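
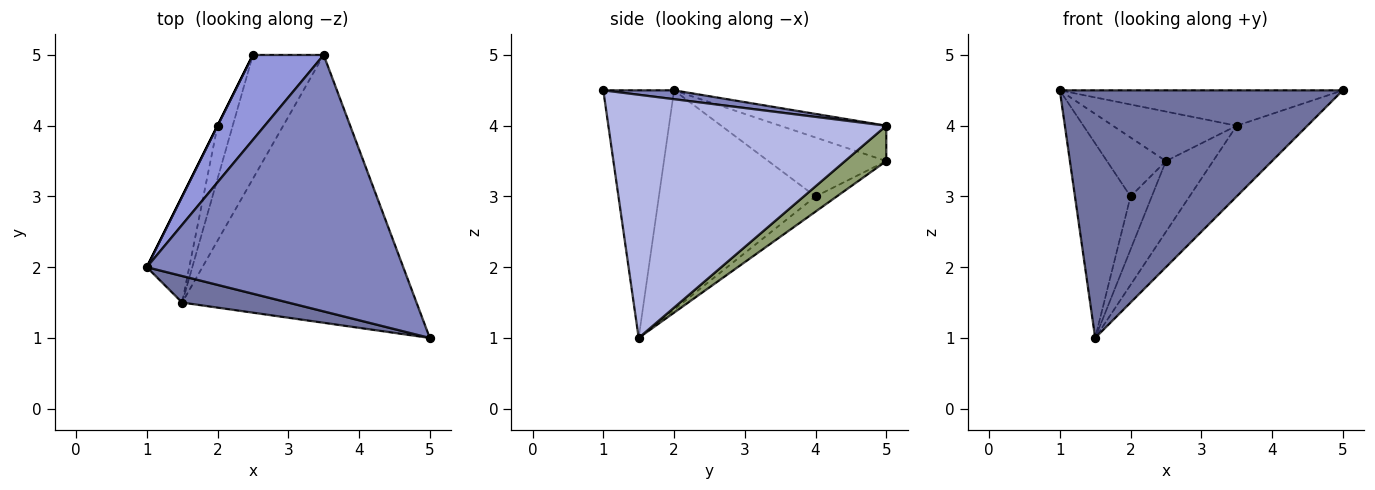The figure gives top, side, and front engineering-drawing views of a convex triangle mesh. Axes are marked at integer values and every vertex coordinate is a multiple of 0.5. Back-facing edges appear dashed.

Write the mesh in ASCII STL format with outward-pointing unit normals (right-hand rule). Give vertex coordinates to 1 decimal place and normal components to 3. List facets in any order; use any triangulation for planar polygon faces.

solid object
 facet normal -0.241 -0.965 0.103
  outer loop
   vertex 1.5 1.5 1.0
   vertex 5.0 1.0 4.5
   vertex 1.0 2.0 4.5
  endloop
 endfacet
 facet normal 0.034 0.137 0.990
  outer loop
   vertex 3.5 5.0 4.0
   vertex 1.0 2.0 4.5
   vertex 5.0 1.0 4.5
  endloop
 endfacet
 facet normal -0.396 0.463 0.793
  outer loop
   vertex 3.5 5.0 4.0
   vertex 2.5 5.0 3.5
   vertex 1.0 2.0 4.5
  endloop
 endfacet
 facet normal 0.708 0.180 -0.683
  outer loop
   vertex 3.5 5.0 4.0
   vertex 5.0 1.0 4.5
   vertex 1.5 1.5 1.0
  endloop
 endfacet
 facet normal 0.398 0.455 -0.796
  outer loop
   vertex 3.5 5.0 4.0
   vertex 1.5 1.5 1.0
   vertex 2.5 5.0 3.5
  endloop
 endfacet
 facet normal -0.894 0.447 0.000
  outer loop
   vertex 2.0 4.0 3.0
   vertex 1.0 2.0 4.5
   vertex 2.5 5.0 3.5
  endloop
 endfacet
 facet normal -0.927 0.329 -0.179
  outer loop
   vertex 2.0 4.0 3.0
   vertex 1.5 1.5 1.0
   vertex 1.0 2.0 4.5
  endloop
 endfacet
 facet normal -0.577 0.577 -0.577
  outer loop
   vertex 2.0 4.0 3.0
   vertex 2.5 5.0 3.5
   vertex 1.5 1.5 1.0
  endloop
 endfacet
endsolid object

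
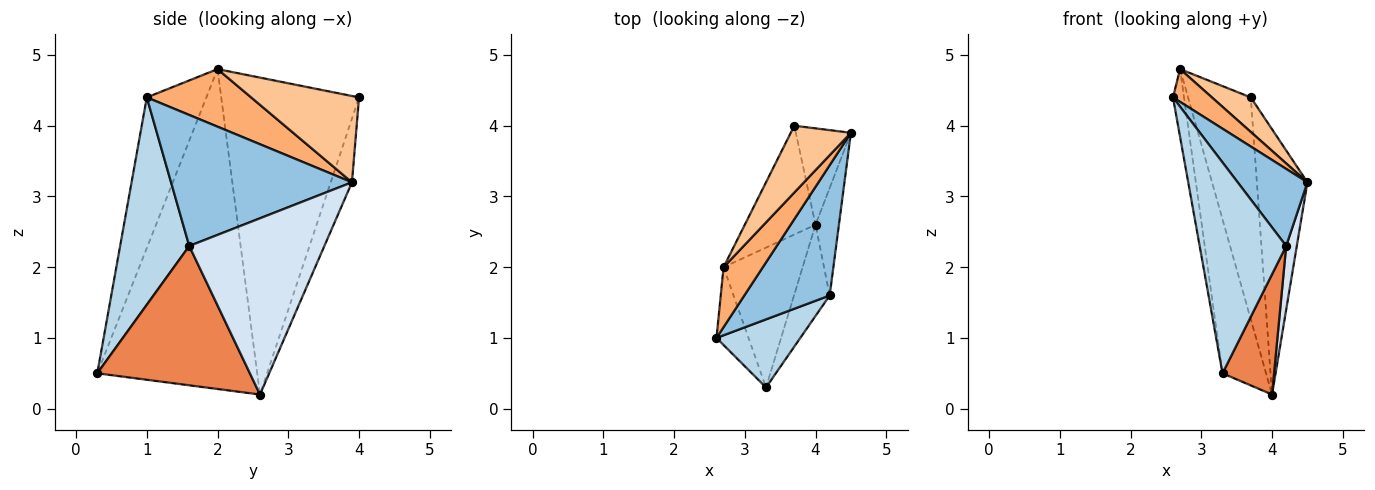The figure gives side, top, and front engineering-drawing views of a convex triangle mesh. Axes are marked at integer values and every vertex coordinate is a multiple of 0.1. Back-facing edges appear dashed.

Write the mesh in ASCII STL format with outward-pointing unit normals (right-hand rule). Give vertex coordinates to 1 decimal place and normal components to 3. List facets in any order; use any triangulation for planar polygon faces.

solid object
 facet normal -0.367 0.874 -0.318
  outer loop
   vertex 3.7 4.0 4.4
   vertex 4.5 3.9 3.2
   vertex 4.0 2.6 0.2
  endloop
 endfacet
 facet normal 0.797 -0.307 0.520
  outer loop
   vertex 4.2 1.6 2.3
   vertex 4.5 3.9 3.2
   vertex 2.6 1.0 4.4
  endloop
 endfacet
 facet normal 0.605 -0.758 0.245
  outer loop
   vertex 4.2 1.6 2.3
   vertex 2.6 1.0 4.4
   vertex 3.3 0.3 0.5
  endloop
 endfacet
 facet normal 0.988 -0.078 -0.131
  outer loop
   vertex 4.2 1.6 2.3
   vertex 4.0 2.6 0.2
   vertex 4.5 3.9 3.2
  endloop
 endfacet
 facet normal 0.921 -0.311 -0.236
  outer loop
   vertex 4.2 1.6 2.3
   vertex 3.3 0.3 0.5
   vertex 4.0 2.6 0.2
  endloop
 endfacet
 facet normal 0.789 -0.294 0.539
  outer loop
   vertex 2.7 2.0 4.8
   vertex 2.6 1.0 4.4
   vertex 4.5 3.9 3.2
  endloop
 endfacet
 facet normal 0.787 -0.284 0.548
  outer loop
   vertex 2.7 2.0 4.8
   vertex 4.5 3.9 3.2
   vertex 3.7 4.0 4.4
  endloop
 endfacet
 facet normal -0.892 0.406 -0.199
  outer loop
   vertex 2.7 2.0 4.8
   vertex 3.7 4.0 4.4
   vertex 4.0 2.6 0.2
  endloop
 endfacet
 facet normal -0.962 0.178 -0.205
  outer loop
   vertex 2.7 2.0 4.8
   vertex 3.3 0.3 0.5
   vertex 2.6 1.0 4.4
  endloop
 endfacet
 facet normal -0.939 0.255 -0.232
  outer loop
   vertex 2.7 2.0 4.8
   vertex 4.0 2.6 0.2
   vertex 3.3 0.3 0.5
  endloop
 endfacet
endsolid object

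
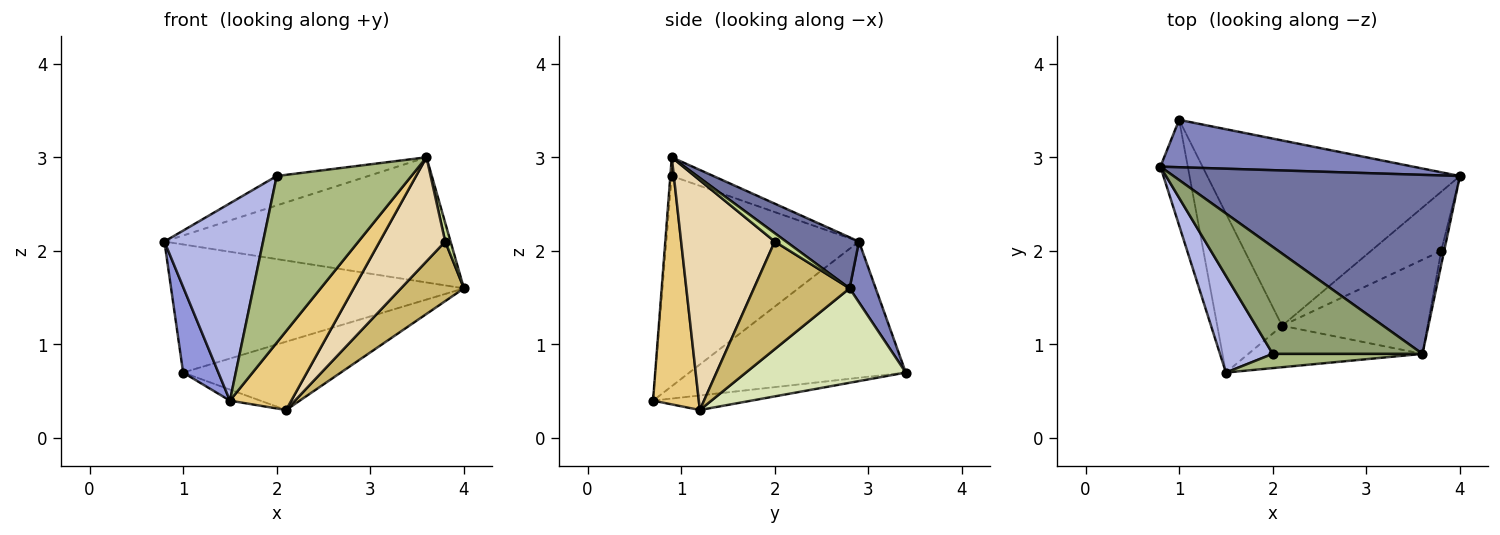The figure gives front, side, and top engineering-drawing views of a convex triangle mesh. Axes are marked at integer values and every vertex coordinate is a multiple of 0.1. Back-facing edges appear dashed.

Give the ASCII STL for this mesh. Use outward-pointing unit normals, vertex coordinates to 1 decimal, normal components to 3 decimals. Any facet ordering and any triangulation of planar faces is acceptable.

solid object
 facet normal 0.144 0.567 0.811
  outer loop
   vertex 3.6 0.9 3.0
   vertex 4.0 2.8 1.6
   vertex 0.8 2.9 2.1
  endloop
 endfacet
 facet normal 0.083 0.935 0.346
  outer loop
   vertex 1.0 3.4 0.7
   vertex 0.8 2.9 2.1
   vertex 4.0 2.8 1.6
  endloop
 endfacet
 facet normal -0.968 -0.158 -0.195
  outer loop
   vertex 1.0 3.4 0.7
   vertex 1.5 0.7 0.4
   vertex 0.8 2.9 2.1
  endloop
 endfacet
 facet normal -0.869 -0.445 0.218
  outer loop
   vertex 2.0 0.9 2.8
   vertex 0.8 2.9 2.1
   vertex 1.5 0.7 0.4
  endloop
 endfacet
 facet normal -0.120 0.263 0.957
  outer loop
   vertex 2.0 0.9 2.8
   vertex 3.6 0.9 3.0
   vertex 0.8 2.9 2.1
  endloop
 endfacet
 facet normal -0.011 -0.996 0.085
  outer loop
   vertex 2.0 0.9 2.8
   vertex 1.5 0.7 0.4
   vertex 3.6 0.9 3.0
  endloop
 endfacet
 facet normal 0.862 -0.406 -0.304
  outer loop
   vertex 3.8 2.0 2.1
   vertex 4.0 2.8 1.6
   vertex 3.6 0.9 3.0
  endloop
 endfacet
 facet normal 0.331 0.326 -0.885
  outer loop
   vertex 2.1 1.2 0.3
   vertex 1.0 3.4 0.7
   vertex 4.0 2.8 1.6
  endloop
 endfacet
 facet normal -0.219 0.068 -0.973
  outer loop
   vertex 2.1 1.2 0.3
   vertex 1.5 0.7 0.4
   vertex 1.0 3.4 0.7
  endloop
 endfacet
 facet normal 0.734 -0.482 -0.478
  outer loop
   vertex 2.1 1.2 0.3
   vertex 4.0 2.8 1.6
   vertex 3.8 2.0 2.1
  endloop
 endfacet
 facet normal 0.551 -0.739 -0.388
  outer loop
   vertex 2.1 1.2 0.3
   vertex 3.6 0.9 3.0
   vertex 1.5 0.7 0.4
  endloop
 endfacet
 facet normal 0.727 -0.509 -0.461
  outer loop
   vertex 2.1 1.2 0.3
   vertex 3.8 2.0 2.1
   vertex 3.6 0.9 3.0
  endloop
 endfacet
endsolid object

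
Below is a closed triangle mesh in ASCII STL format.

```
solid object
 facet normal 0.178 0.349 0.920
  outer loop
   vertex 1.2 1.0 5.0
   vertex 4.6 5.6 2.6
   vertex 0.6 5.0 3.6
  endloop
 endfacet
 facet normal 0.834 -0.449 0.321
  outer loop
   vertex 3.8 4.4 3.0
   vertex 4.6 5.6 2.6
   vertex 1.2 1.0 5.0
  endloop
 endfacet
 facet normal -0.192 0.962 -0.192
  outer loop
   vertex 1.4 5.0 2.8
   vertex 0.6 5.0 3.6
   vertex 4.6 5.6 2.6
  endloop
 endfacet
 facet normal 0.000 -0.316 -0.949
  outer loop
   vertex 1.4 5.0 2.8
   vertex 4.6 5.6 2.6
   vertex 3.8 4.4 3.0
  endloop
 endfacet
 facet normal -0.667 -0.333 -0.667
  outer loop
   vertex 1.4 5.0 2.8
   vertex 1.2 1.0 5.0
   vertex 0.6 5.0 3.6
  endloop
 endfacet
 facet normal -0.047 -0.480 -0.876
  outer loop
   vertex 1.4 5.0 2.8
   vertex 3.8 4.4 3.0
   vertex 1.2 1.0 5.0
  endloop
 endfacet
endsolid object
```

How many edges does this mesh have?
9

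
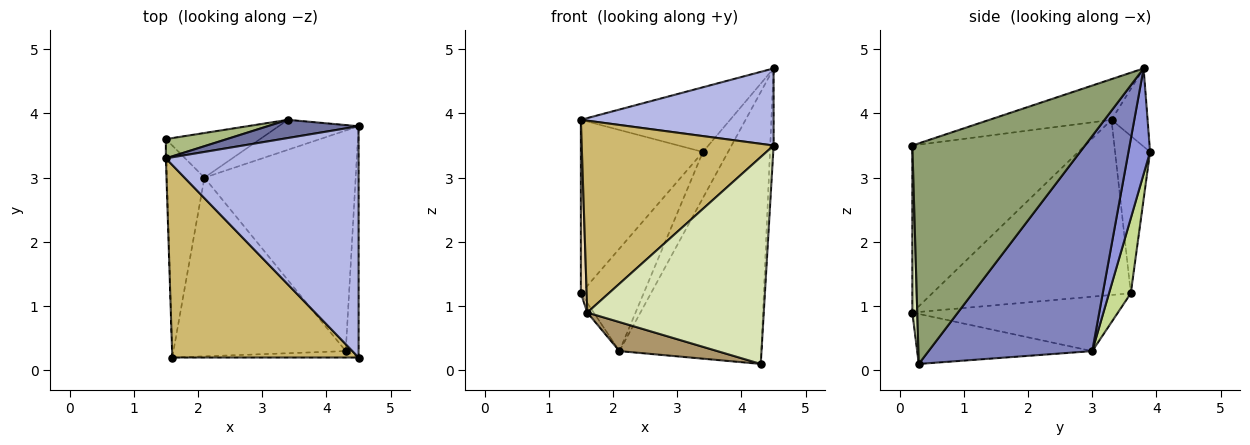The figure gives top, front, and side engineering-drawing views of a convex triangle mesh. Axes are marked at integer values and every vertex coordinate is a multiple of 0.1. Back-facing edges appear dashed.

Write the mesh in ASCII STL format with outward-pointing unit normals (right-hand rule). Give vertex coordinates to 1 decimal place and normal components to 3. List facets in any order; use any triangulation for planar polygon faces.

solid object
 facet normal -0.227 0.938 0.264
  outer loop
   vertex 3.4 3.9 3.4
   vertex 1.5 3.3 3.9
   vertex 4.5 3.8 4.7
  endloop
 endfacet
 facet normal 0.667 0.578 -0.469
  outer loop
   vertex 2.1 3.0 0.3
   vertex 4.5 3.8 4.7
   vertex 4.3 0.3 0.1
  endloop
 endfacet
 facet normal 0.585 0.680 -0.443
  outer loop
   vertex 2.1 3.0 0.3
   vertex 3.4 3.9 3.4
   vertex 4.5 3.8 4.7
  endloop
 endfacet
 facet normal -0.196 -0.310 0.930
  outer loop
   vertex 4.5 0.2 3.5
   vertex 4.5 3.8 4.7
   vertex 1.5 3.3 3.9
  endloop
 endfacet
 facet normal 0.998 0.019 -0.058
  outer loop
   vertex 4.5 0.2 3.5
   vertex 4.3 0.3 0.1
   vertex 4.5 3.8 4.7
  endloop
 endfacet
 facet normal -0.274 0.956 0.106
  outer loop
   vertex 1.5 3.6 1.2
   vertex 1.5 3.3 3.9
   vertex 3.4 3.9 3.4
  endloop
 endfacet
 facet normal 0.303 0.874 -0.381
  outer loop
   vertex 1.5 3.6 1.2
   vertex 3.4 3.9 3.4
   vertex 2.1 3.0 0.3
  endloop
 endfacet
 facet normal 0.028 -0.999 -0.031
  outer loop
   vertex 1.6 0.2 0.9
   vertex 4.3 0.3 0.1
   vertex 4.5 0.2 3.5
  endloop
 endfacet
 facet normal -0.275 -0.154 -0.949
  outer loop
   vertex 1.6 0.2 0.9
   vertex 2.1 3.0 0.3
   vertex 4.3 0.3 0.1
  endloop
 endfacet
 facet normal -0.536 -0.596 0.598
  outer loop
   vertex 1.6 0.2 0.9
   vertex 4.5 0.2 3.5
   vertex 1.5 3.3 3.9
  endloop
 endfacet
 facet normal -0.824 0.026 -0.566
  outer loop
   vertex 1.6 0.2 0.9
   vertex 1.5 3.6 1.2
   vertex 2.1 3.0 0.3
  endloop
 endfacet
 facet normal -1.000 -0.029 -0.003
  outer loop
   vertex 1.6 0.2 0.9
   vertex 1.5 3.3 3.9
   vertex 1.5 3.6 1.2
  endloop
 endfacet
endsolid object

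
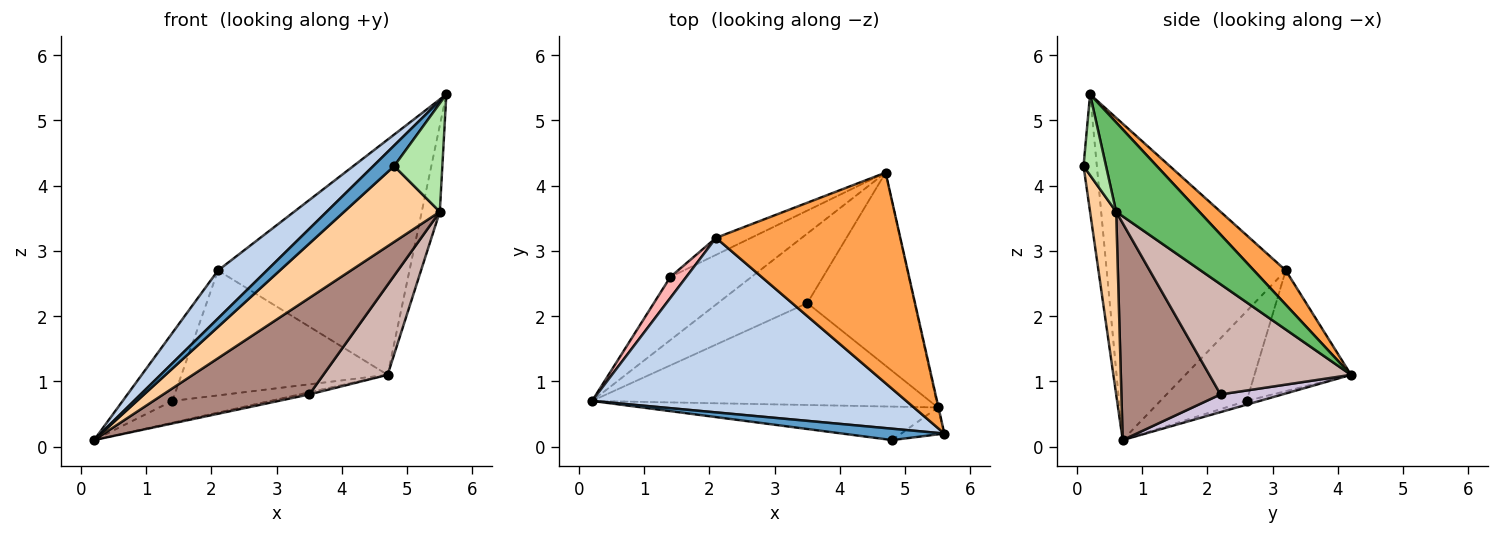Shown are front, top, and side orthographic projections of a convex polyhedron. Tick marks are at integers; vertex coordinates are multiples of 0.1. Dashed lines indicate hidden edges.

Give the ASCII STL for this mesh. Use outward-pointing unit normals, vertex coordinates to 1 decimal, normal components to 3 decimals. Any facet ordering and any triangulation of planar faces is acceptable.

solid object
 facet normal -0.486 -0.765 0.423
  outer loop
   vertex 4.8 0.1 4.3
   vertex 5.6 0.2 5.4
   vertex 0.2 0.7 0.1
  endloop
 endfacet
 facet normal -0.697 -0.190 0.692
  outer loop
   vertex 2.1 3.2 2.7
   vertex 0.2 0.7 0.1
   vertex 5.6 0.2 5.4
  endloop
 endfacet
 facet normal 0.123 0.739 0.662
  outer loop
   vertex 2.1 3.2 2.7
   vertex 5.6 0.2 5.4
   vertex 4.7 4.2 1.1
  endloop
 endfacet
 facet normal 0.242 -0.888 -0.392
  outer loop
   vertex 5.5 0.6 3.6
   vertex 4.8 0.1 4.3
   vertex 0.2 0.7 0.1
  endloop
 endfacet
 facet normal 0.977 0.212 -0.007
  outer loop
   vertex 5.5 0.6 3.6
   vertex 4.7 4.2 1.1
   vertex 5.6 0.2 5.4
  endloop
 endfacet
 facet normal 0.412 -0.884 -0.219
  outer loop
   vertex 5.5 0.6 3.6
   vertex 5.6 0.2 5.4
   vertex 4.8 0.1 4.3
  endloop
 endfacet
 facet normal -0.043 0.326 -0.944
  outer loop
   vertex 1.4 2.6 0.7
   vertex 4.7 4.2 1.1
   vertex 0.2 0.7 0.1
  endloop
 endfacet
 facet normal -0.857 0.493 0.152
  outer loop
   vertex 1.4 2.6 0.7
   vertex 0.2 0.7 0.1
   vertex 2.1 3.2 2.7
  endloop
 endfacet
 facet normal -0.421 0.899 -0.122
  outer loop
   vertex 1.4 2.6 0.7
   vertex 2.1 3.2 2.7
   vertex 4.7 4.2 1.1
  endloop
 endfacet
 facet normal 0.194 0.031 -0.981
  outer loop
   vertex 3.5 2.2 0.8
   vertex 0.2 0.7 0.1
   vertex 4.7 4.2 1.1
  endloop
 endfacet
 facet normal 0.423 -0.623 -0.658
  outer loop
   vertex 3.5 2.2 0.8
   vertex 5.5 0.6 3.6
   vertex 0.2 0.7 0.1
  endloop
 endfacet
 facet normal 0.681 -0.309 -0.663
  outer loop
   vertex 3.5 2.2 0.8
   vertex 4.7 4.2 1.1
   vertex 5.5 0.6 3.6
  endloop
 endfacet
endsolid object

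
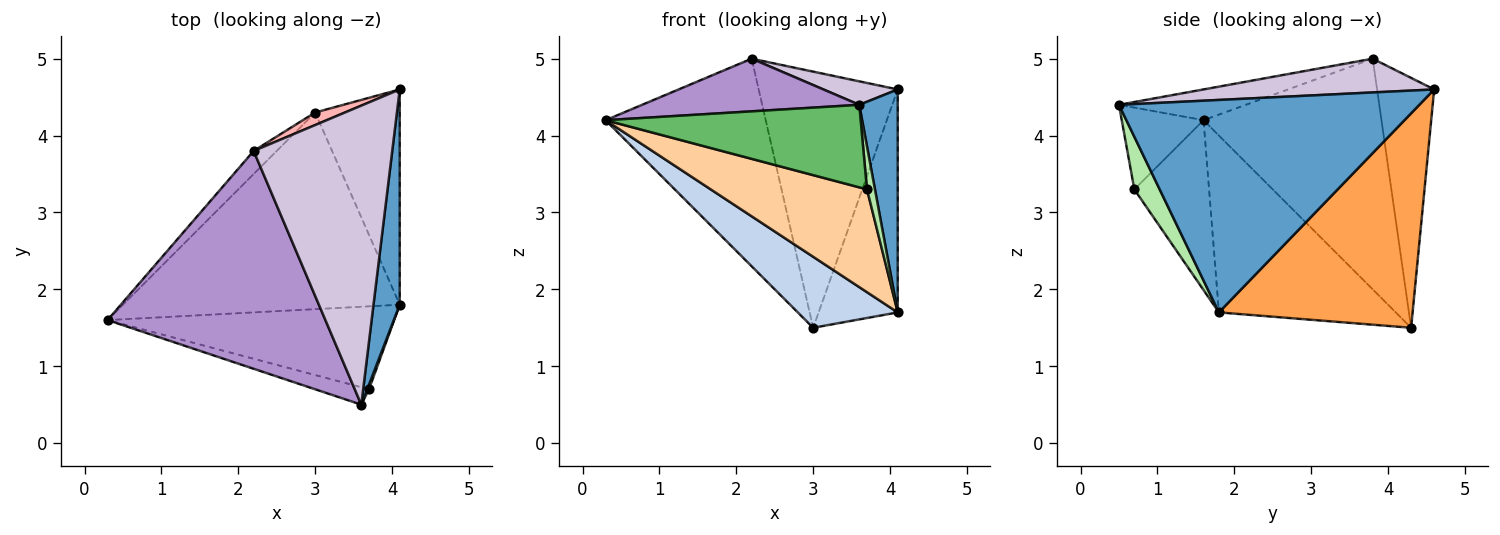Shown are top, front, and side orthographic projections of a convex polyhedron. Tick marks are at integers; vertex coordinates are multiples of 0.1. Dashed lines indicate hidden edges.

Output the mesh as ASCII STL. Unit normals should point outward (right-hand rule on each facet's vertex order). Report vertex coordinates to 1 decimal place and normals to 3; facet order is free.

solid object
 facet normal 0.985 -0.126 0.122
  outer loop
   vertex 3.6 0.5 4.4
   vertex 4.1 1.8 1.7
   vertex 4.1 4.6 4.6
  endloop
 endfacet
 facet normal -0.515 -0.291 -0.806
  outer loop
   vertex 3.0 4.3 1.5
   vertex 4.1 1.8 1.7
   vertex 0.3 1.6 4.2
  endloop
 endfacet
 facet normal 0.870 0.355 -0.343
  outer loop
   vertex 3.0 4.3 1.5
   vertex 4.1 4.6 4.6
   vertex 4.1 1.8 1.7
  endloop
 endfacet
 facet normal -0.349 -0.729 -0.589
  outer loop
   vertex 3.7 0.7 3.3
   vertex 0.3 1.6 4.2
   vertex 4.1 1.8 1.7
  endloop
 endfacet
 facet normal -0.299 -0.934 -0.197
  outer loop
   vertex 3.7 0.7 3.3
   vertex 3.6 0.5 4.4
   vertex 0.3 1.6 4.2
  endloop
 endfacet
 facet normal 0.953 -0.300 0.032
  outer loop
   vertex 3.7 0.7 3.3
   vertex 4.1 1.8 1.7
   vertex 3.6 0.5 4.4
  endloop
 endfacet
 facet normal -0.741 0.667 -0.074
  outer loop
   vertex 2.2 3.8 5.0
   vertex 3.0 4.3 1.5
   vertex 0.3 1.6 4.2
  endloop
 endfacet
 facet normal -0.380 0.924 0.045
  outer loop
   vertex 2.2 3.8 5.0
   vertex 4.1 4.6 4.6
   vertex 3.0 4.3 1.5
  endloop
 endfacet
 facet normal -0.136 -0.233 0.963
  outer loop
   vertex 2.2 3.8 5.0
   vertex 0.3 1.6 4.2
   vertex 3.6 0.5 4.4
  endloop
 endfacet
 facet normal 0.236 -0.076 0.969
  outer loop
   vertex 2.2 3.8 5.0
   vertex 3.6 0.5 4.4
   vertex 4.1 4.6 4.6
  endloop
 endfacet
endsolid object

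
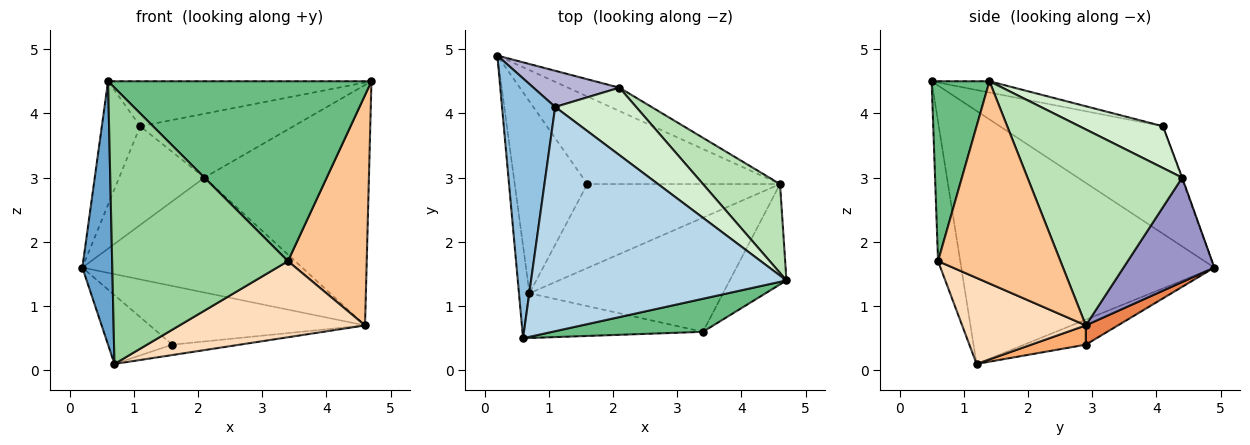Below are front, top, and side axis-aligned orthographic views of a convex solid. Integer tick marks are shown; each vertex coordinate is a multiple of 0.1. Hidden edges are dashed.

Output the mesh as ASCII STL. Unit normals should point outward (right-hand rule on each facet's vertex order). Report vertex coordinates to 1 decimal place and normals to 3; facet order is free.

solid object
 facet normal -0.992 -0.117 -0.041
  outer loop
   vertex 0.7 1.2 0.1
   vertex 0.6 0.5 4.5
   vertex 0.2 4.9 1.6
  endloop
 endfacet
 facet normal -0.877 0.206 0.434
  outer loop
   vertex 1.1 4.1 3.8
   vertex 0.2 4.9 1.6
   vertex 0.6 0.5 4.5
  endloop
 endfacet
 facet normal -0.043 0.196 0.980
  outer loop
   vertex 1.1 4.1 3.8
   vertex 0.6 0.5 4.5
   vertex 4.7 1.4 4.5
  endloop
 endfacet
 facet normal -0.308 0.321 -0.895
  outer loop
   vertex 1.6 2.9 0.4
   vertex 0.7 1.2 0.1
   vertex 0.2 4.9 1.6
  endloop
 endfacet
 facet normal 0.083 0.555 -0.828
  outer loop
   vertex 1.6 2.9 0.4
   vertex 0.2 4.9 1.6
   vertex 4.6 2.9 0.7
  endloop
 endfacet
 facet normal 0.099 0.122 -0.988
  outer loop
   vertex 1.6 2.9 0.4
   vertex 4.6 2.9 0.7
   vertex 0.7 1.2 0.1
  endloop
 endfacet
 facet normal 0.818 -0.527 -0.229
  outer loop
   vertex 3.4 0.6 1.7
   vertex 4.6 2.9 0.7
   vertex 4.7 1.4 4.5
  endloop
 endfacet
 facet normal 0.347 -0.520 -0.780
  outer loop
   vertex 3.4 0.6 1.7
   vertex 0.7 1.2 0.1
   vertex 4.6 2.9 0.7
  endloop
 endfacet
 facet normal 0.211 -0.961 0.177
  outer loop
   vertex 3.4 0.6 1.7
   vertex 4.7 1.4 4.5
   vertex 0.6 0.5 4.5
  endloop
 endfacet
 facet normal -0.124 -0.980 -0.159
  outer loop
   vertex 3.4 0.6 1.7
   vertex 0.6 0.5 4.5
   vertex 0.7 1.2 0.1
  endloop
 endfacet
 facet normal 0.661 0.703 0.260
  outer loop
   vertex 2.1 4.4 3.0
   vertex 4.7 1.4 4.5
   vertex 4.6 2.9 0.7
  endloop
 endfacet
 facet normal 0.351 0.644 0.680
  outer loop
   vertex 2.1 4.4 3.0
   vertex 1.1 4.1 3.8
   vertex 4.7 1.4 4.5
  endloop
 endfacet
 facet normal 0.375 0.908 -0.185
  outer loop
   vertex 2.1 4.4 3.0
   vertex 4.6 2.9 0.7
   vertex 0.2 4.9 1.6
  endloop
 endfacet
 facet normal -0.006 0.939 0.344
  outer loop
   vertex 2.1 4.4 3.0
   vertex 0.2 4.9 1.6
   vertex 1.1 4.1 3.8
  endloop
 endfacet
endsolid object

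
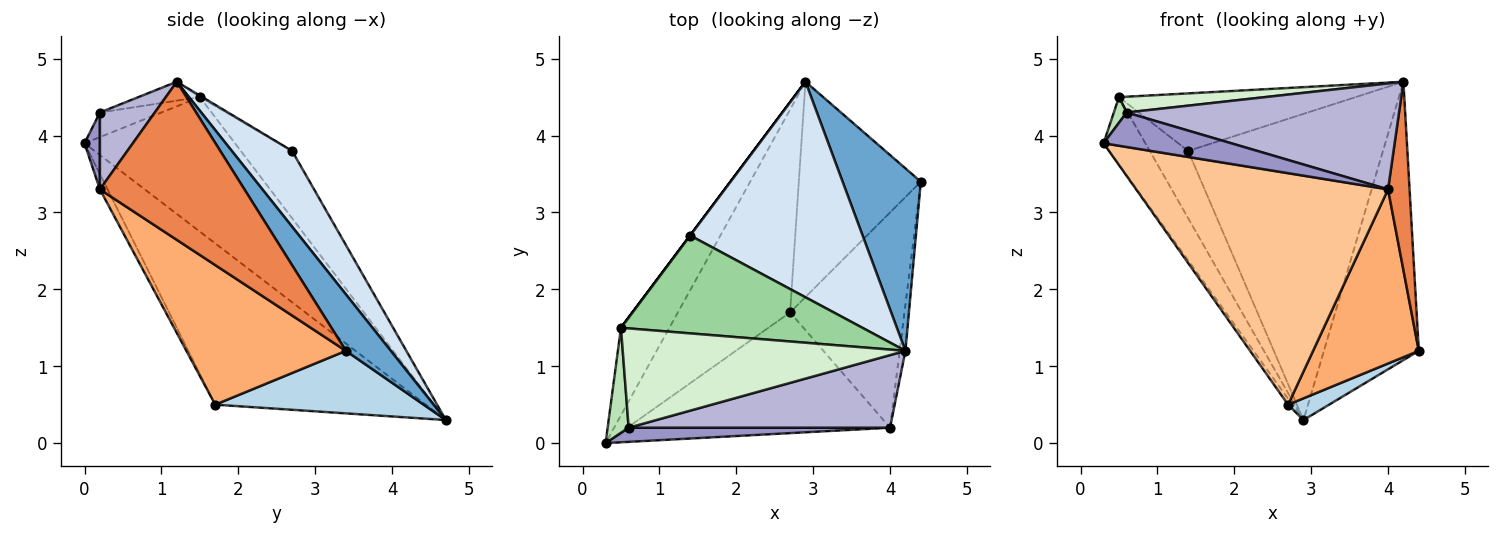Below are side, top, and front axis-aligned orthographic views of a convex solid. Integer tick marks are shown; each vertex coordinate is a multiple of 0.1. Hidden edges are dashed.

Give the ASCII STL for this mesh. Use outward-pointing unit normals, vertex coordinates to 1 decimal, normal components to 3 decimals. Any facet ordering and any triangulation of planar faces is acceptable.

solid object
 facet normal 0.368 0.778 0.510
  outer loop
   vertex 4.2 1.2 4.7
   vertex 4.4 3.4 1.2
   vertex 2.9 4.7 0.3
  endloop
 endfacet
 facet normal -0.821 0.017 -0.571
  outer loop
   vertex 2.7 1.7 0.5
   vertex 0.3 0.0 3.9
   vertex 2.9 4.7 0.3
  endloop
 endfacet
 facet normal 0.454 -0.089 -0.886
  outer loop
   vertex 2.7 1.7 0.5
   vertex 2.9 4.7 0.3
   vertex 4.4 3.4 1.2
  endloop
 endfacet
 facet normal 0.245 0.793 0.558
  outer loop
   vertex 1.4 2.7 3.8
   vertex 4.2 1.2 4.7
   vertex 2.9 4.7 0.3
  endloop
 endfacet
 facet normal 0.988 -0.147 -0.036
  outer loop
   vertex 4.0 0.2 3.3
   vertex 4.4 3.4 1.2
   vertex 4.2 1.2 4.7
  endloop
 endfacet
 facet normal 0.688 -0.456 -0.564
  outer loop
   vertex 4.0 0.2 3.3
   vertex 2.7 1.7 0.5
   vertex 4.4 3.4 1.2
  endloop
 endfacet
 facet normal -0.027 -0.886 -0.462
  outer loop
   vertex 4.0 0.2 3.3
   vertex 0.3 0.0 3.9
   vertex 2.7 1.7 0.5
  endloop
 endfacet
 facet normal -0.910 0.253 -0.328
  outer loop
   vertex 0.5 1.5 4.5
   vertex 2.9 4.7 0.3
   vertex 0.3 0.0 3.9
  endloop
 endfacet
 facet normal -0.800 0.600 0.000
  outer loop
   vertex 0.5 1.5 4.5
   vertex 1.4 2.7 3.8
   vertex 2.9 4.7 0.3
  endloop
 endfacet
 facet normal -0.005 0.507 0.862
  outer loop
   vertex 0.5 1.5 4.5
   vertex 4.2 1.2 4.7
   vertex 1.4 2.7 3.8
  endloop
 endfacet
 facet normal -0.751 -0.156 0.641
  outer loop
   vertex 0.6 0.2 4.3
   vertex 0.5 1.5 4.5
   vertex 0.3 0.0 3.9
  endloop
 endfacet
 facet normal -0.066 -0.157 0.985
  outer loop
   vertex 0.6 0.2 4.3
   vertex 4.2 1.2 4.7
   vertex 0.5 1.5 4.5
  endloop
 endfacet
 facet normal 0.111 -0.920 0.377
  outer loop
   vertex 0.6 0.2 4.3
   vertex 0.3 0.0 3.9
   vertex 4.0 0.2 3.3
  endloop
 endfacet
 facet normal 0.164 -0.814 0.558
  outer loop
   vertex 0.6 0.2 4.3
   vertex 4.0 0.2 3.3
   vertex 4.2 1.2 4.7
  endloop
 endfacet
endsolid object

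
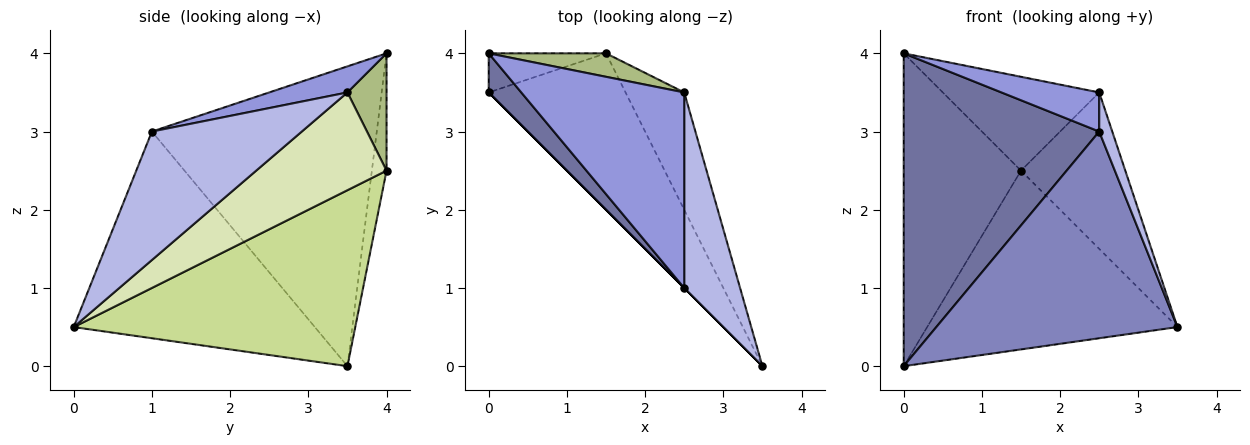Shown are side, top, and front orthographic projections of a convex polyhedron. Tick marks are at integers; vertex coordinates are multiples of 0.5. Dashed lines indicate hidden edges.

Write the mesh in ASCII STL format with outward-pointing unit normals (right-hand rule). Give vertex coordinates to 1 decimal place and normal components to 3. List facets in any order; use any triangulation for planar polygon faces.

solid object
 facet normal -0.752 -0.654 0.082
  outer loop
   vertex 2.5 1.0 3.0
   vertex 0.0 4.0 4.0
   vertex 0.0 3.5 0.0
  endloop
 endfacet
 facet normal -0.707 -0.707 0.000
  outer loop
   vertex 2.5 1.0 3.0
   vertex 0.0 3.5 0.0
   vertex 3.5 0.0 0.5
  endloop
 endfacet
 facet normal 0.155 -0.194 0.969
  outer loop
   vertex 2.5 1.0 3.0
   vertex 2.5 3.5 3.5
   vertex 0.0 4.0 4.0
  endloop
 endfacet
 facet normal 0.914 -0.079 0.397
  outer loop
   vertex 2.5 1.0 3.0
   vertex 3.5 0.0 0.5
   vertex 2.5 3.5 3.5
  endloop
 endfacet
 facet normal -0.123 0.985 -0.123
  outer loop
   vertex 1.5 4.0 2.5
   vertex 0.0 3.5 0.0
   vertex 0.0 4.0 4.0
  endloop
 endfacet
 facet normal 0.236 0.943 0.236
  outer loop
   vertex 1.5 4.0 2.5
   vertex 0.0 4.0 4.0
   vertex 2.5 3.5 3.5
  endloop
 endfacet
 facet normal 0.646 0.574 -0.503
  outer loop
   vertex 1.5 4.0 2.5
   vertex 3.5 0.0 0.5
   vertex 0.0 3.5 0.0
  endloop
 endfacet
 facet normal 0.707 0.566 -0.424
  outer loop
   vertex 1.5 4.0 2.5
   vertex 2.5 3.5 3.5
   vertex 3.5 0.0 0.5
  endloop
 endfacet
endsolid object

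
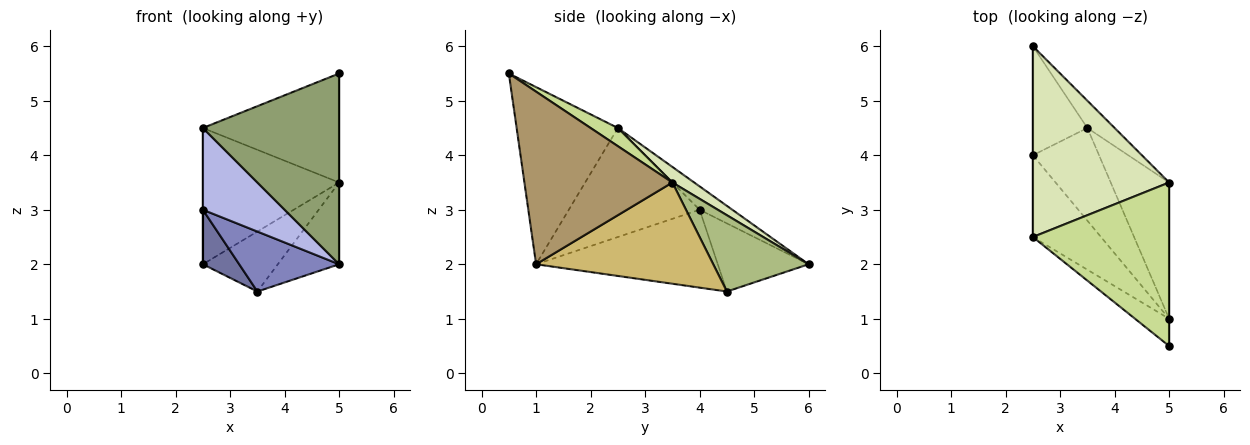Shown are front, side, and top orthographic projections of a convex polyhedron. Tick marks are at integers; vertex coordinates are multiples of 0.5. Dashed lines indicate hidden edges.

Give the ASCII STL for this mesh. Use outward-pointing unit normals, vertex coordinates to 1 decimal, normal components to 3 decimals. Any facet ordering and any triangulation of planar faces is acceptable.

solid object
 facet normal -0.745 -0.298 -0.596
  outer loop
   vertex 3.5 4.5 1.5
   vertex 2.5 4.0 3.0
   vertex 2.5 6.0 2.0
  endloop
 endfacet
 facet normal -0.703 -0.387 -0.597
  outer loop
   vertex 5.0 1.0 2.0
   vertex 2.5 4.0 3.0
   vertex 3.5 4.5 1.5
  endloop
 endfacet
 facet normal -1.000 0.000 0.000
  outer loop
   vertex 2.5 2.5 4.5
   vertex 2.5 6.0 2.0
   vertex 2.5 4.0 3.0
  endloop
 endfacet
 facet normal -0.749 -0.468 -0.468
  outer loop
   vertex 2.5 2.5 4.5
   vertex 2.5 4.0 3.0
   vertex 5.0 1.0 2.0
  endloop
 endfacet
 facet normal -0.592 -0.798 -0.114
  outer loop
   vertex 2.5 2.5 4.5
   vertex 5.0 1.0 2.0
   vertex 5.0 0.5 5.5
  endloop
 endfacet
 facet normal 0.757 0.595 -0.270
  outer loop
   vertex 5.0 3.5 3.5
   vertex 3.5 4.5 1.5
   vertex 2.5 6.0 2.0
  endloop
 endfacet
 facet normal 0.110 0.551 0.827
  outer loop
   vertex 5.0 3.5 3.5
   vertex 2.5 2.5 4.5
   vertex 5.0 0.5 5.5
  endloop
 endfacet
 facet normal 0.093 0.579 0.810
  outer loop
   vertex 5.0 3.5 3.5
   vertex 2.5 6.0 2.0
   vertex 2.5 2.5 4.5
  endloop
 endfacet
 facet normal 1.000 0.000 0.000
  outer loop
   vertex 5.0 3.5 3.5
   vertex 5.0 0.5 5.5
   vertex 5.0 1.0 2.0
  endloop
 endfacet
 facet normal 0.830 0.287 -0.479
  outer loop
   vertex 5.0 3.5 3.5
   vertex 5.0 1.0 2.0
   vertex 3.5 4.5 1.5
  endloop
 endfacet
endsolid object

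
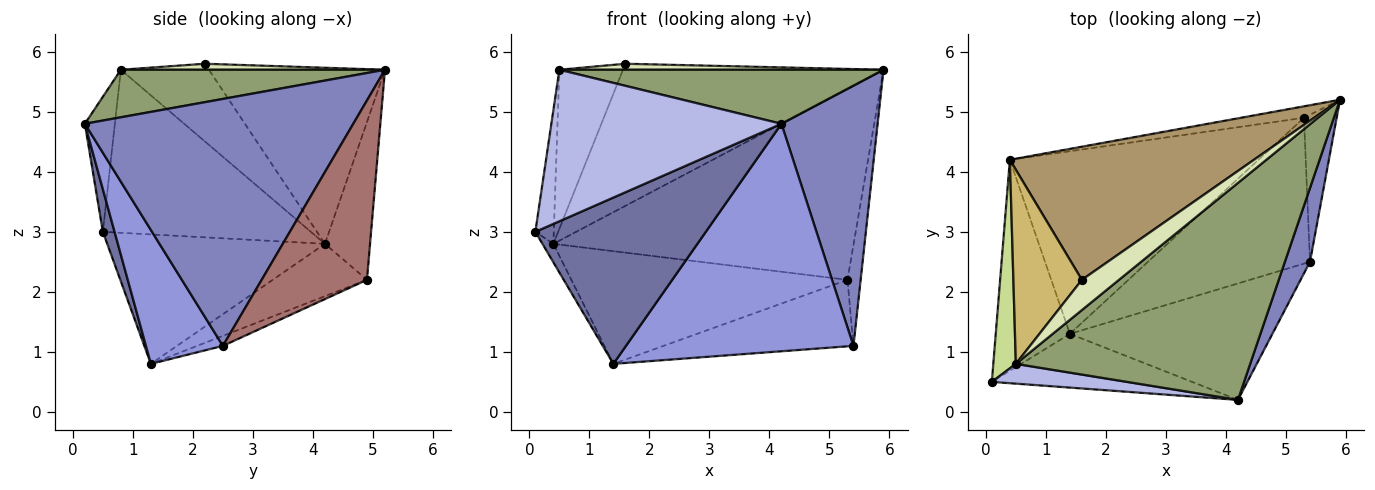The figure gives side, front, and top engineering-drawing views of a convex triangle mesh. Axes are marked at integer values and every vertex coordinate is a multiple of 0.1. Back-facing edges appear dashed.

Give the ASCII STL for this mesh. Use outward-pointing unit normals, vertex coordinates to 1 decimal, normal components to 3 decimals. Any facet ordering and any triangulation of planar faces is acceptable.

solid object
 facet normal 0.065 -0.950 -0.307
  outer loop
   vertex 1.4 1.3 0.8
   vertex 4.2 0.2 4.8
   vertex 0.1 0.5 3.0
  endloop
 endfacet
 facet normal 0.937 -0.336 0.095
  outer loop
   vertex 5.4 2.5 1.1
   vertex 5.9 5.2 5.7
   vertex 4.2 0.2 4.8
  endloop
 endfacet
 facet normal 0.288 -0.852 -0.436
  outer loop
   vertex 5.4 2.5 1.1
   vertex 4.2 0.2 4.8
   vertex 1.4 1.3 0.8
  endloop
 endfacet
 facet normal -0.128 -0.983 0.128
  outer loop
   vertex 0.5 0.8 5.7
   vertex 0.1 0.5 3.0
   vertex 4.2 0.2 4.8
  endloop
 endfacet
 facet normal 0.193 -0.237 0.952
  outer loop
   vertex 0.5 0.8 5.7
   vertex 4.2 0.2 4.8
   vertex 5.9 5.2 5.7
  endloop
 endfacet
 facet normal -0.867 0.043 -0.496
  outer loop
   vertex 0.4 4.2 2.8
   vertex 1.4 1.3 0.8
   vertex 0.1 0.5 3.0
  endloop
 endfacet
 facet normal -0.987 0.087 0.136
  outer loop
   vertex 0.4 4.2 2.8
   vertex 0.1 0.5 3.0
   vertex 0.5 0.8 5.7
  endloop
 endfacet
 facet normal 0.157 -0.192 0.969
  outer loop
   vertex 1.6 2.2 5.8
   vertex 0.5 0.8 5.7
   vertex 5.9 5.2 5.7
  endloop
 endfacet
 facet normal -0.442 0.654 0.613
  outer loop
   vertex 1.6 2.2 5.8
   vertex 5.9 5.2 5.7
   vertex 0.4 4.2 2.8
  endloop
 endfacet
 facet normal -0.659 0.477 0.581
  outer loop
   vertex 1.6 2.2 5.8
   vertex 0.4 4.2 2.8
   vertex 0.5 0.8 5.7
  endloop
 endfacet
 facet normal -0.056 0.414 -0.909
  outer loop
   vertex 5.3 4.9 2.2
   vertex 5.4 2.5 1.1
   vertex 1.4 1.3 0.8
  endloop
 endfacet
 facet normal -0.176 0.517 -0.838
  outer loop
   vertex 5.3 4.9 2.2
   vertex 1.4 1.3 0.8
   vertex 0.4 4.2 2.8
  endloop
 endfacet
 facet normal 0.976 0.122 -0.178
  outer loop
   vertex 5.3 4.9 2.2
   vertex 5.9 5.2 5.7
   vertex 5.4 2.5 1.1
  endloop
 endfacet
 facet normal -0.148 0.987 -0.059
  outer loop
   vertex 5.3 4.9 2.2
   vertex 0.4 4.2 2.8
   vertex 5.9 5.2 5.7
  endloop
 endfacet
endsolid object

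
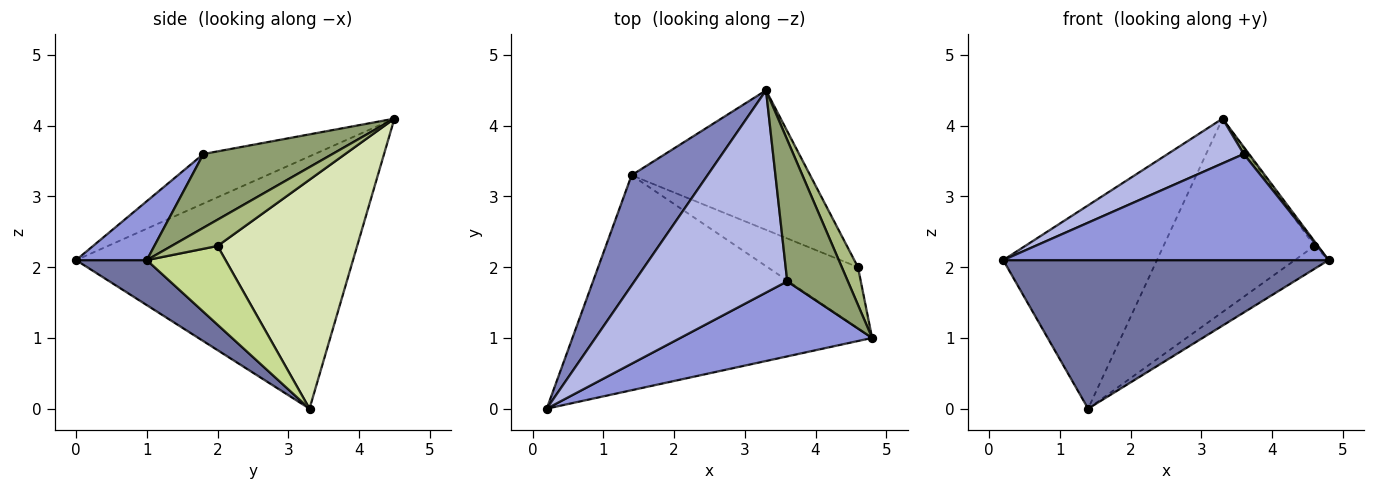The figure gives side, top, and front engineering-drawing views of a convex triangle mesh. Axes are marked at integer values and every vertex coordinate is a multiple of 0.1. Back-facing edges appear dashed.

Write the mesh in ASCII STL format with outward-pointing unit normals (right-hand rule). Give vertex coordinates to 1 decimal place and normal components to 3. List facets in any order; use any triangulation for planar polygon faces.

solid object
 facet normal 0.123 -0.564 -0.816
  outer loop
   vertex 1.4 3.3 0.0
   vertex 4.8 1.0 2.1
   vertex 0.2 0.0 2.1
  endloop
 endfacet
 facet normal -0.846 0.469 0.254
  outer loop
   vertex 1.4 3.3 0.0
   vertex 0.2 0.0 2.1
   vertex 3.3 4.5 4.1
  endloop
 endfacet
 facet normal 0.175 -0.804 0.569
  outer loop
   vertex 3.6 1.8 3.6
   vertex 0.2 0.0 2.1
   vertex 4.8 1.0 2.1
  endloop
 endfacet
 facet normal -0.302 -0.206 0.931
  outer loop
   vertex 3.6 1.8 3.6
   vertex 3.3 4.5 4.1
   vertex 0.2 0.0 2.1
  endloop
 endfacet
 facet normal 0.772 -0.032 0.635
  outer loop
   vertex 3.6 1.8 3.6
   vertex 4.8 1.0 2.1
   vertex 3.3 4.5 4.1
  endloop
 endfacet
 facet normal 0.850 0.065 0.523
  outer loop
   vertex 4.6 2.0 2.3
   vertex 3.3 4.5 4.1
   vertex 4.8 1.0 2.1
  endloop
 endfacet
 facet normal 0.632 0.272 -0.726
  outer loop
   vertex 4.6 2.0 2.3
   vertex 4.8 1.0 2.1
   vertex 1.4 3.3 0.0
  endloop
 endfacet
 facet normal 0.600 0.649 -0.468
  outer loop
   vertex 4.6 2.0 2.3
   vertex 1.4 3.3 0.0
   vertex 3.3 4.5 4.1
  endloop
 endfacet
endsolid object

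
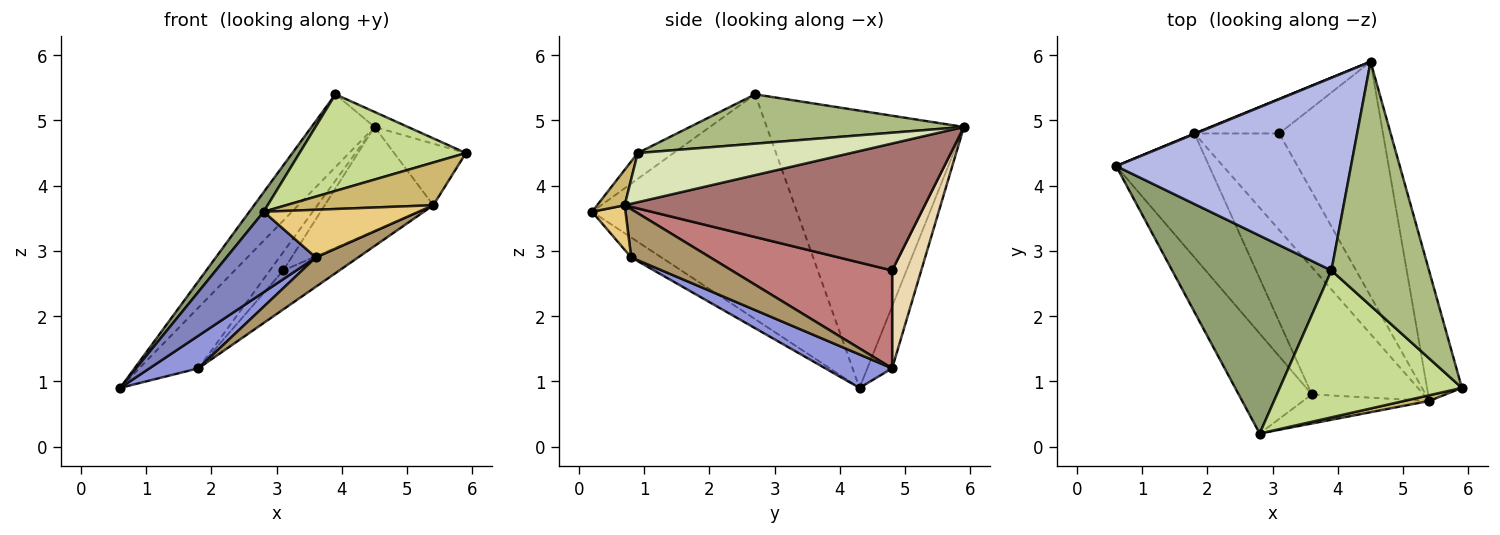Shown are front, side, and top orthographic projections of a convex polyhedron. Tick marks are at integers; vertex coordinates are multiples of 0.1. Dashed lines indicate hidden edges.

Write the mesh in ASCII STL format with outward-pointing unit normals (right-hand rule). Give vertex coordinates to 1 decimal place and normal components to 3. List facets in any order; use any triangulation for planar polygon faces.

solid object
 facet normal -0.386 0.922 0.008
  outer loop
   vertex 1.8 4.8 1.2
   vertex 0.6 4.3 0.9
   vertex 4.5 5.9 4.9
  endloop
 endfacet
 facet normal -0.207 -0.613 -0.762
  outer loop
   vertex 3.6 0.8 2.9
   vertex 2.8 0.2 3.6
   vertex 0.6 4.3 0.9
  endloop
 endfacet
 facet normal 0.329 -0.240 -0.913
  outer loop
   vertex 3.6 0.8 2.9
   vertex 0.6 4.3 0.9
   vertex 1.8 4.8 1.2
  endloop
 endfacet
 facet normal -0.741 0.237 0.628
  outer loop
   vertex 3.9 2.7 5.4
   vertex 4.5 5.9 4.9
   vertex 0.6 4.3 0.9
  endloop
 endfacet
 facet normal -0.815 -0.057 0.577
  outer loop
   vertex 3.9 2.7 5.4
   vertex 0.6 4.3 0.9
   vertex 2.8 0.2 3.6
  endloop
 endfacet
 facet normal 0.450 0.055 0.891
  outer loop
   vertex 3.9 2.7 5.4
   vertex 5.9 0.9 4.5
   vertex 4.5 5.9 4.9
  endloop
 endfacet
 facet normal -0.118 -0.546 0.830
  outer loop
   vertex 3.9 2.7 5.4
   vertex 2.8 0.2 3.6
   vertex 5.9 0.9 4.5
  endloop
 endfacet
 facet normal 0.787 0.265 -0.558
  outer loop
   vertex 5.4 0.7 3.7
   vertex 4.5 5.9 4.9
   vertex 5.9 0.9 4.5
  endloop
 endfacet
 facet normal 0.388 -0.207 -0.898
  outer loop
   vertex 5.4 0.7 3.7
   vertex 3.6 0.8 2.9
   vertex 1.8 4.8 1.2
  endloop
 endfacet
 facet normal 0.182 -0.975 0.130
  outer loop
   vertex 5.4 0.7 3.7
   vertex 5.9 0.9 4.5
   vertex 2.8 0.2 3.6
  endloop
 endfacet
 facet normal 0.181 -0.839 -0.512
  outer loop
   vertex 5.4 0.7 3.7
   vertex 2.8 0.2 3.6
   vertex 3.6 0.8 2.9
  endloop
 endfacet
 facet normal 0.714 0.329 -0.619
  outer loop
   vertex 3.1 4.8 2.7
   vertex 1.8 4.8 1.2
   vertex 4.5 5.9 4.9
  endloop
 endfacet
 facet normal 0.746 0.270 -0.609
  outer loop
   vertex 3.1 4.8 2.7
   vertex 4.5 5.9 4.9
   vertex 5.4 0.7 3.7
  endloop
 endfacet
 facet normal 0.731 0.255 -0.633
  outer loop
   vertex 3.1 4.8 2.7
   vertex 5.4 0.7 3.7
   vertex 1.8 4.8 1.2
  endloop
 endfacet
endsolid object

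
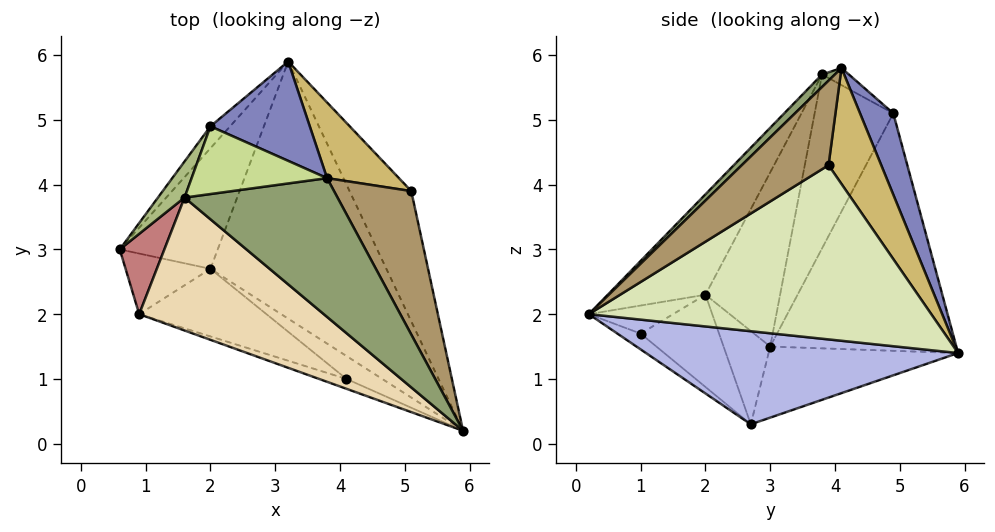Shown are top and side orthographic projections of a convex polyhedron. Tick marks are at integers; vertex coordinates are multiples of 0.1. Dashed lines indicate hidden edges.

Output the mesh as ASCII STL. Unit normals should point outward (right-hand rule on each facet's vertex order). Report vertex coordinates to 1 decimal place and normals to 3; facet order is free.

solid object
 facet normal -0.744 0.665 -0.062
  outer loop
   vertex 2.0 4.9 5.1
   vertex 3.2 5.9 1.4
   vertex 0.6 3.0 1.5
  endloop
 endfacet
 facet normal 0.272 0.903 0.332
  outer loop
   vertex 2.0 4.9 5.1
   vertex 3.8 4.1 5.8
   vertex 3.2 5.9 1.4
  endloop
 endfacet
 facet normal -0.525 0.446 -0.725
  outer loop
   vertex 2.0 2.7 0.3
   vertex 0.6 3.0 1.5
   vertex 3.2 5.9 1.4
  endloop
 endfacet
 facet normal 0.464 0.127 -0.877
  outer loop
   vertex 2.0 2.7 0.3
   vertex 3.2 5.9 1.4
   vertex 5.9 0.2 2.0
  endloop
 endfacet
 facet normal 0.060 -0.680 0.731
  outer loop
   vertex 1.6 3.8 5.7
   vertex 5.9 0.2 2.0
   vertex 3.8 4.1 5.8
  endloop
 endfacet
 facet normal -0.904 0.404 0.138
  outer loop
   vertex 1.6 3.8 5.7
   vertex 2.0 4.9 5.1
   vertex 0.6 3.0 1.5
  endloop
 endfacet
 facet normal -0.108 0.506 0.856
  outer loop
   vertex 1.6 3.8 5.7
   vertex 3.8 4.1 5.8
   vertex 2.0 4.9 5.1
  endloop
 endfacet
 facet normal 0.872 0.380 -0.309
  outer loop
   vertex 5.1 3.9 4.3
   vertex 5.9 0.2 2.0
   vertex 3.2 5.9 1.4
  endloop
 endfacet
 facet normal 0.715 -0.251 0.653
  outer loop
   vertex 5.1 3.9 4.3
   vertex 3.8 4.1 5.8
   vertex 5.9 0.2 2.0
  endloop
 endfacet
 facet normal 0.456 0.844 0.283
  outer loop
   vertex 5.1 3.9 4.3
   vertex 3.2 5.9 1.4
   vertex 3.8 4.1 5.8
  endloop
 endfacet
 facet normal -0.252 -0.782 -0.571
  outer loop
   vertex 4.1 1.0 1.7
   vertex 2.0 2.7 0.3
   vertex 5.9 0.2 2.0
  endloop
 endfacet
 facet normal -0.268 -0.827 0.493
  outer loop
   vertex 0.9 2.0 2.3
   vertex 5.9 0.2 2.0
   vertex 1.6 3.8 5.7
  endloop
 endfacet
 facet normal -0.337 -0.882 -0.329
  outer loop
   vertex 0.9 2.0 2.3
   vertex 4.1 1.0 1.7
   vertex 5.9 0.2 2.0
  endloop
 endfacet
 facet normal -0.965 -0.092 0.247
  outer loop
   vertex 0.9 2.0 2.3
   vertex 1.6 3.8 5.7
   vertex 0.6 3.0 1.5
  endloop
 endfacet
 facet normal -0.589 -0.605 -0.536
  outer loop
   vertex 0.9 2.0 2.3
   vertex 0.6 3.0 1.5
   vertex 2.0 2.7 0.3
  endloop
 endfacet
 facet normal -0.342 -0.812 -0.473
  outer loop
   vertex 0.9 2.0 2.3
   vertex 2.0 2.7 0.3
   vertex 4.1 1.0 1.7
  endloop
 endfacet
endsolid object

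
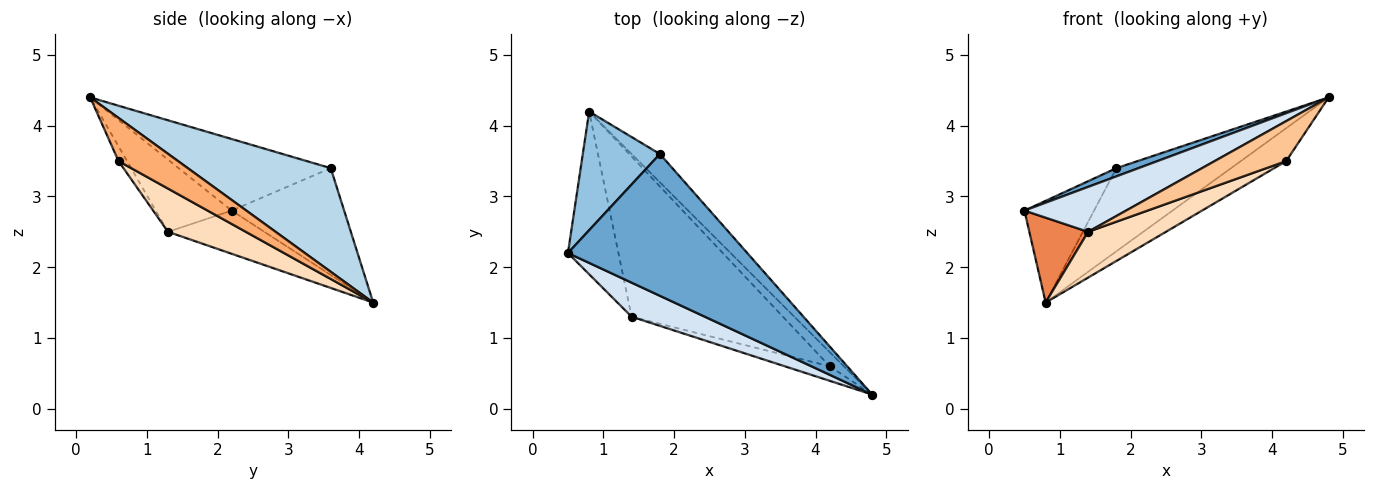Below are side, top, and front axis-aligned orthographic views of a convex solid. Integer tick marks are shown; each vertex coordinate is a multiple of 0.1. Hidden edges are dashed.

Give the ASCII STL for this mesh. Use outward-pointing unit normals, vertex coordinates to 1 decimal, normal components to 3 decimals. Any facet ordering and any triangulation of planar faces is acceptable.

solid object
 facet normal -0.370 -0.054 0.927
  outer loop
   vertex 1.8 3.6 3.4
   vertex 0.5 2.2 2.8
   vertex 4.8 0.2 4.4
  endloop
 endfacet
 facet normal -0.725 0.449 0.523
  outer loop
   vertex 1.8 3.6 3.4
   vertex 0.8 4.2 1.5
   vertex 0.5 2.2 2.8
  endloop
 endfacet
 facet normal 0.763 0.612 -0.208
  outer loop
   vertex 1.8 3.6 3.4
   vertex 4.8 0.2 4.4
   vertex 0.8 4.2 1.5
  endloop
 endfacet
 facet normal -0.512 -0.685 0.519
  outer loop
   vertex 1.4 1.3 2.5
   vertex 4.8 0.2 4.4
   vertex 0.5 2.2 2.8
  endloop
 endfacet
 facet normal -0.604 -0.369 -0.707
  outer loop
   vertex 1.4 1.3 2.5
   vertex 0.5 2.2 2.8
   vertex 0.8 4.2 1.5
  endloop
 endfacet
 facet normal 0.770 0.587 -0.252
  outer loop
   vertex 4.2 0.6 3.5
   vertex 0.8 4.2 1.5
   vertex 4.8 0.2 4.4
  endloop
 endfacet
 facet normal -0.112 -0.934 -0.340
  outer loop
   vertex 4.2 0.6 3.5
   vertex 4.8 0.2 4.4
   vertex 1.4 1.3 2.5
  endloop
 endfacet
 facet normal 0.265 -0.265 -0.927
  outer loop
   vertex 4.2 0.6 3.5
   vertex 1.4 1.3 2.5
   vertex 0.8 4.2 1.5
  endloop
 endfacet
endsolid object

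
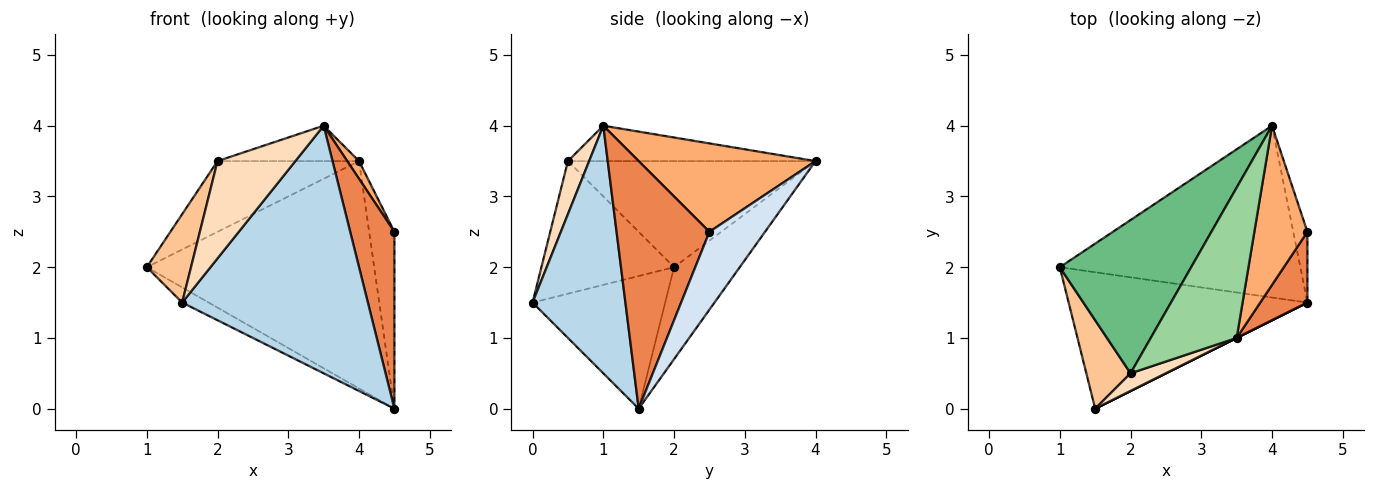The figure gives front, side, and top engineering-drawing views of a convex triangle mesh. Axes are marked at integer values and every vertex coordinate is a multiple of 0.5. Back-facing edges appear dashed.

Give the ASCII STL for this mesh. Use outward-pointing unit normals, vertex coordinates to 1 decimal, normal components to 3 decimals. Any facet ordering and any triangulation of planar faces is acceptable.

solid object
 facet normal -0.225 0.777 -0.587
  outer loop
   vertex 4.0 4.0 3.5
   vertex 4.5 1.5 0.0
   vertex 1.0 2.0 2.0
  endloop
 endfacet
 facet normal -0.483 0.097 -0.870
  outer loop
   vertex 1.5 0.0 1.5
   vertex 1.0 2.0 2.0
   vertex 4.5 1.5 0.0
  endloop
 endfacet
 facet normal 0.447 -0.894 0.000
  outer loop
   vertex 1.5 0.0 1.5
   vertex 4.5 1.5 0.0
   vertex 3.5 1.0 4.0
  endloop
 endfacet
 facet normal 0.898 0.408 -0.163
  outer loop
   vertex 4.5 2.5 2.5
   vertex 4.5 1.5 0.0
   vertex 4.0 4.0 3.5
  endloop
 endfacet
 facet normal 0.890 -0.424 0.169
  outer loop
   vertex 4.5 2.5 2.5
   vertex 3.5 1.0 4.0
   vertex 4.5 1.5 0.0
  endloop
 endfacet
 facet normal 0.856 -0.057 0.514
  outer loop
   vertex 4.5 2.5 2.5
   vertex 4.0 4.0 3.5
   vertex 3.5 1.0 4.0
  endloop
 endfacet
 facet normal -0.905 -0.302 0.302
  outer loop
   vertex 2.0 0.5 3.5
   vertex 1.0 2.0 2.0
   vertex 1.5 0.0 1.5
  endloop
 endfacet
 facet normal 0.259 -0.950 0.173
  outer loop
   vertex 2.0 0.5 3.5
   vertex 1.5 0.0 1.5
   vertex 3.5 1.0 4.0
  endloop
 endfacet
 facet normal -0.591 0.338 0.732
  outer loop
   vertex 2.0 0.5 3.5
   vertex 4.0 4.0 3.5
   vertex 1.0 2.0 2.0
  endloop
 endfacet
 facet normal -0.372 0.213 0.904
  outer loop
   vertex 2.0 0.5 3.5
   vertex 3.5 1.0 4.0
   vertex 4.0 4.0 3.5
  endloop
 endfacet
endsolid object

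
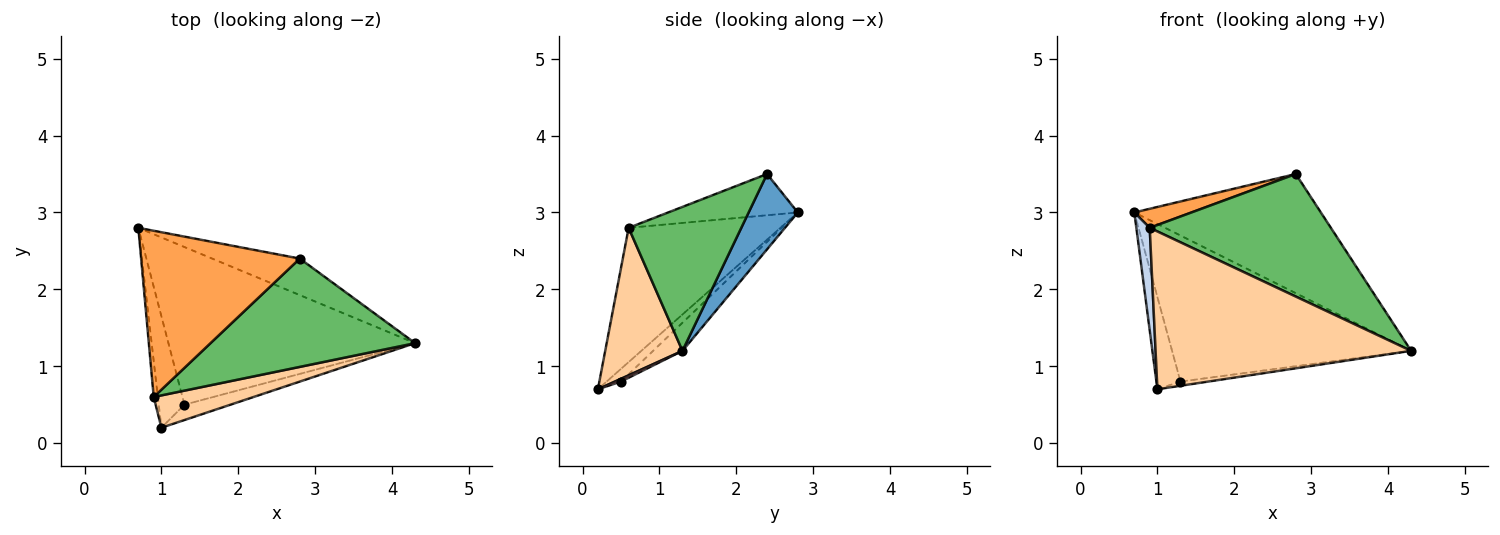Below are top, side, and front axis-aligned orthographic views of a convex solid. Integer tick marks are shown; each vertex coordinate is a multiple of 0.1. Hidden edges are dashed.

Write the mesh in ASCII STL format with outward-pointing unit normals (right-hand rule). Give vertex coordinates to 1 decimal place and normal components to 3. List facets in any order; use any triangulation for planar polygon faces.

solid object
 facet normal 0.244 0.927 -0.284
  outer loop
   vertex 2.8 2.4 3.5
   vertex 4.3 1.3 1.2
   vertex 0.7 2.8 3.0
  endloop
 endfacet
 facet normal -0.996 -0.088 -0.031
  outer loop
   vertex 0.9 0.6 2.8
   vertex 0.7 2.8 3.0
   vertex 1.0 0.2 0.7
  endloop
 endfacet
 facet normal -0.250 -0.110 0.962
  outer loop
   vertex 0.9 0.6 2.8
   vertex 2.8 2.4 3.5
   vertex 0.7 2.8 3.0
  endloop
 endfacet
 facet normal 0.284 -0.939 0.192
  outer loop
   vertex 0.9 0.6 2.8
   vertex 1.0 0.2 0.7
   vertex 4.3 1.3 1.2
  endloop
 endfacet
 facet normal 0.422 -0.679 0.600
  outer loop
   vertex 0.9 0.6 2.8
   vertex 4.3 1.3 1.2
   vertex 2.8 2.4 3.5
  endloop
 endfacet
 facet normal -0.083 0.677 -0.731
  outer loop
   vertex 1.3 0.5 0.8
   vertex 0.7 2.8 3.0
   vertex 4.3 1.3 1.2
  endloop
 endfacet
 facet normal -0.356 0.596 -0.720
  outer loop
   vertex 1.3 0.5 0.8
   vertex 1.0 0.2 0.7
   vertex 0.7 2.8 3.0
  endloop
 endfacet
 facet normal 0.058 0.263 -0.963
  outer loop
   vertex 1.3 0.5 0.8
   vertex 4.3 1.3 1.2
   vertex 1.0 0.2 0.7
  endloop
 endfacet
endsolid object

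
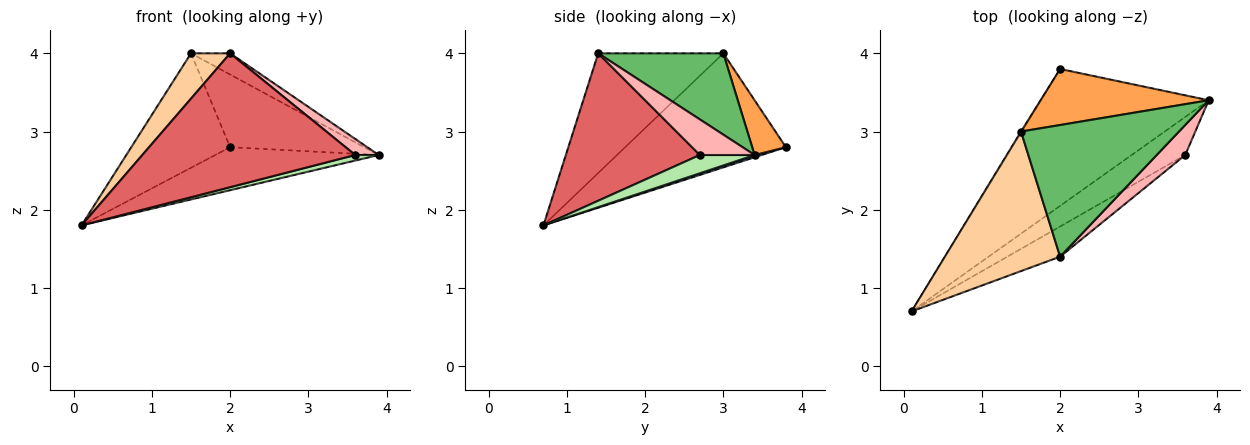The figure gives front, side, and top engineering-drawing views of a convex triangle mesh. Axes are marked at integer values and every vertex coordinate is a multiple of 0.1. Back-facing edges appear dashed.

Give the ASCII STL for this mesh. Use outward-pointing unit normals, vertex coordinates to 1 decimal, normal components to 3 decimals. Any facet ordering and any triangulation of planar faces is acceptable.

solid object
 facet normal 0.013 0.300 -0.954
  outer loop
   vertex 2.0 3.8 2.8
   vertex 3.9 3.4 2.7
   vertex 0.1 0.7 1.8
  endloop
 endfacet
 facet normal -0.852 0.524 -0.006
  outer loop
   vertex 1.5 3.0 4.0
   vertex 2.0 3.8 2.8
   vertex 0.1 0.7 1.8
  endloop
 endfacet
 facet normal 0.195 0.777 0.599
  outer loop
   vertex 1.5 3.0 4.0
   vertex 3.9 3.4 2.7
   vertex 2.0 3.8 2.8
  endloop
 endfacet
 facet normal -0.703 -0.220 0.677
  outer loop
   vertex 2.0 1.4 4.0
   vertex 1.5 3.0 4.0
   vertex 0.1 0.7 1.8
  endloop
 endfacet
 facet normal 0.453 0.142 0.880
  outer loop
   vertex 2.0 1.4 4.0
   vertex 3.9 3.4 2.7
   vertex 1.5 3.0 4.0
  endloop
 endfacet
 facet normal 0.319 -0.137 -0.938
  outer loop
   vertex 3.6 2.7 2.7
   vertex 0.1 0.7 1.8
   vertex 3.9 3.4 2.7
  endloop
 endfacet
 facet normal 0.523 -0.831 -0.187
  outer loop
   vertex 3.6 2.7 2.7
   vertex 2.0 1.4 4.0
   vertex 0.1 0.7 1.8
  endloop
 endfacet
 facet normal 0.740 -0.317 0.593
  outer loop
   vertex 3.6 2.7 2.7
   vertex 3.9 3.4 2.7
   vertex 2.0 1.4 4.0
  endloop
 endfacet
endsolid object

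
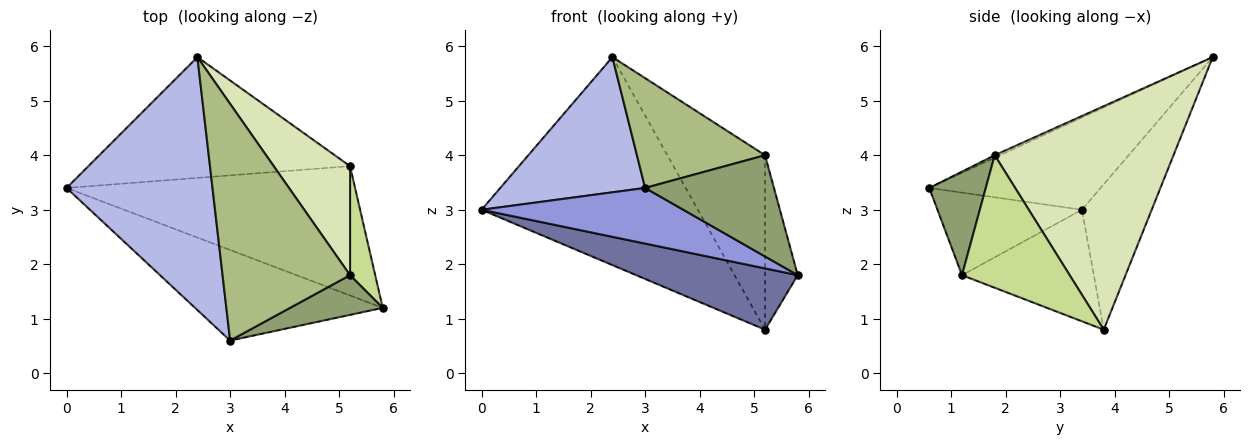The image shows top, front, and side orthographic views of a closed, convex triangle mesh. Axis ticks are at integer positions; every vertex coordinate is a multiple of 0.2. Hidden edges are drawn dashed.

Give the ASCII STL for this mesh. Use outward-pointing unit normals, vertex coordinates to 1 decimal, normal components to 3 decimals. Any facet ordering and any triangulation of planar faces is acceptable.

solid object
 facet normal -0.330 -0.404 -0.853
  outer loop
   vertex 5.2 3.8 0.8
   vertex 5.8 1.2 1.8
   vertex 0.0 3.4 3.0
  endloop
 endfacet
 facet normal -0.269 0.833 -0.484
  outer loop
   vertex 5.2 3.8 0.8
   vertex 0.0 3.4 3.0
   vertex 2.4 5.8 5.8
  endloop
 endfacet
 facet normal -0.351 -0.490 -0.798
  outer loop
   vertex 3.0 0.6 3.4
   vertex 0.0 3.4 3.0
   vertex 5.8 1.2 1.8
  endloop
 endfacet
 facet normal -0.487 -0.412 0.770
  outer loop
   vertex 3.0 0.6 3.4
   vertex 2.4 5.8 5.8
   vertex 0.0 3.4 3.0
  endloop
 endfacet
 facet normal 0.378 -0.862 0.338
  outer loop
   vertex 5.2 1.8 4.0
   vertex 3.0 0.6 3.4
   vertex 5.8 1.2 1.8
  endloop
 endfacet
 facet normal -0.018 -0.421 0.907
  outer loop
   vertex 5.2 1.8 4.0
   vertex 2.4 5.8 5.8
   vertex 3.0 0.6 3.4
  endloop
 endfacet
 facet normal 0.941 0.286 0.179
  outer loop
   vertex 5.2 1.8 4.0
   vertex 5.8 1.2 1.8
   vertex 5.2 3.8 0.8
  endloop
 endfacet
 facet normal 0.841 0.459 0.287
  outer loop
   vertex 5.2 1.8 4.0
   vertex 5.2 3.8 0.8
   vertex 2.4 5.8 5.8
  endloop
 endfacet
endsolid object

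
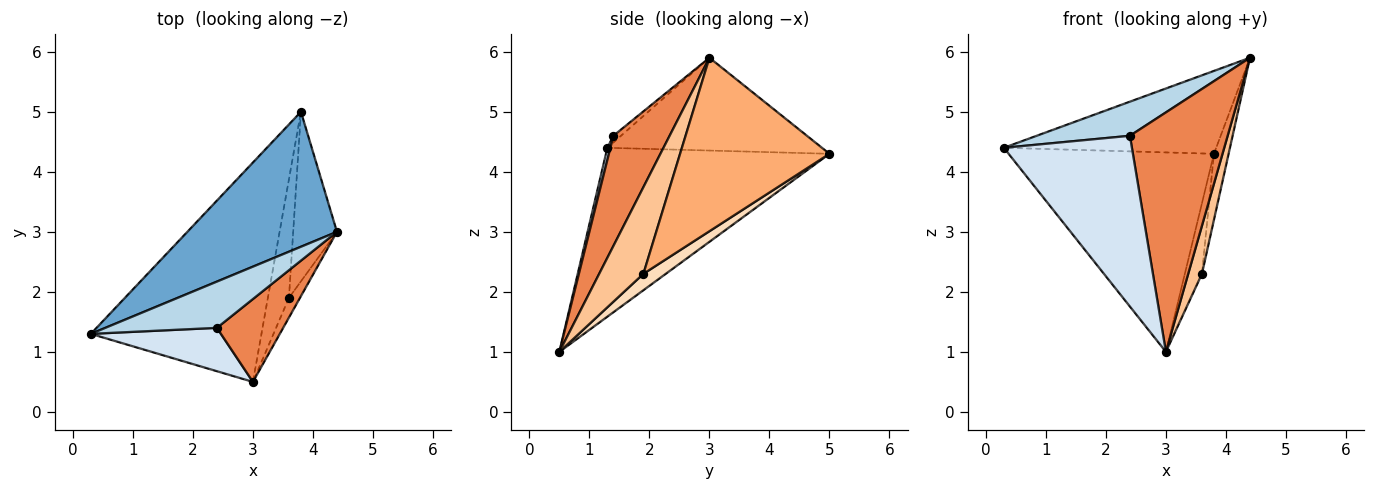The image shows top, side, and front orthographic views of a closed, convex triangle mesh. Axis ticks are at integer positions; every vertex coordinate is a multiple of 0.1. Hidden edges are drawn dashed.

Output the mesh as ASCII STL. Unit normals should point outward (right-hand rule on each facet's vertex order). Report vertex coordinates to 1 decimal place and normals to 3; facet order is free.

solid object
 facet normal -0.467 0.463 0.753
  outer loop
   vertex 3.8 5.0 4.3
   vertex 0.3 1.3 4.4
   vertex 4.4 3.0 5.9
  endloop
 endfacet
 facet normal -0.591 0.543 -0.597
  outer loop
   vertex 3.0 0.5 1.0
   vertex 0.3 1.3 4.4
   vertex 3.8 5.0 4.3
  endloop
 endfacet
 facet normal -0.048 -0.593 0.804
  outer loop
   vertex 2.4 1.4 4.6
   vertex 4.4 3.0 5.9
   vertex 0.3 1.3 4.4
  endloop
 endfacet
 facet normal 0.023 -0.969 0.246
  outer loop
   vertex 2.4 1.4 4.6
   vertex 0.3 1.3 4.4
   vertex 3.0 0.5 1.0
  endloop
 endfacet
 facet normal 0.478 -0.830 0.287
  outer loop
   vertex 2.4 1.4 4.6
   vertex 3.0 0.5 1.0
   vertex 4.4 3.0 5.9
  endloop
 endfacet
 facet normal 0.965 0.095 -0.243
  outer loop
   vertex 3.6 1.9 2.3
   vertex 3.8 5.0 4.3
   vertex 4.4 3.0 5.9
  endloop
 endfacet
 facet normal 0.948 -0.294 -0.121
  outer loop
   vertex 3.6 1.9 2.3
   vertex 4.4 3.0 5.9
   vertex 3.0 0.5 1.0
  endloop
 endfacet
 facet normal 0.556 0.425 -0.714
  outer loop
   vertex 3.6 1.9 2.3
   vertex 3.0 0.5 1.0
   vertex 3.8 5.0 4.3
  endloop
 endfacet
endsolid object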